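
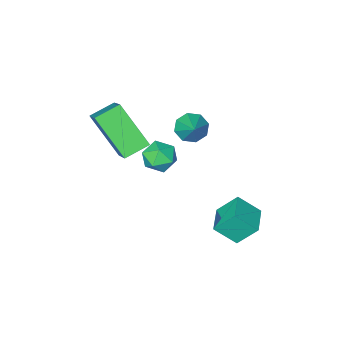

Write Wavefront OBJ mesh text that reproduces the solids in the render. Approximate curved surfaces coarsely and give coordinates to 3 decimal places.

v -1.205 -3.888 -0.055
v -0.728 -2.702 0.972
v -1.561 -2.567 -1.416
v -1.083 -1.381 -0.389
v -0.257 -3.979 -0.391
v 0.221 -2.793 0.636
v -0.612 -2.658 -1.752
v -0.135 -1.472 -0.725
v -2.669 -1.239 -0.142
v -2.221 -1.12 -0.538
v -2.271 -0.461 0.542
v -2.6 -0.859 -0.614
v -3.02 -0.82 -0.414
v -3.234 -1.027 -0.054
v -3.118 -1.358 0.254
v -2.738 -1.619 0.33
v -2.319 -1.658 0.129
v -2.104 -1.451 -0.23
v -0.663 0.144 -0.458
v -0.249 0.111 0.071
v -1.271 -0.651 -0.031
v -0.857 -0.684 0.498
v -1.25 -0.145 0.412
v -0.874 0.347 0.148
v -0.646 -0.887 -0.108
v -0.27 -0.395 -0.372
v -0.238 -0.526 0.288
v -0.612 -0.067 0.609
v -0.908 -0.473 -0.569
v -1.282 -0.014 -0.248
v -4.132 0.927 -3.855
v -3.507 0.4 -3.149
v -3.432 1.763 -3.851
v -2.807 1.236 -3.145
v -3.573 0.464 -4.695
v -2.948 -0.063 -3.989
v -2.873 1.3 -4.691
v -2.248 0.773 -3.985
f 2 4 1
f 5 2 1
f 1 4 3
f 3 5 1
f 2 8 4
f 6 2 5
f 6 8 2
f 4 8 3
f 7 5 3
f 3 8 7
f 7 6 5
f 8 6 7
f 10 9 12
f 10 12 11
f 12 9 13
f 12 13 11
f 13 9 14
f 13 14 11
f 14 9 15
f 14 15 11
f 15 9 16
f 15 16 11
f 16 9 17
f 16 17 11
f 17 9 18
f 17 18 11
f 18 9 10
f 18 10 11
f 19 30 24
f 19 24 20
f 19 20 26
f 19 26 29
f 19 29 30
f 20 24 28
f 24 30 23
f 30 29 21
f 29 26 25
f 26 20 27
f 22 28 23
f 22 23 21
f 22 21 25
f 22 25 27
f 22 27 28
f 23 28 24
f 21 23 30
f 25 21 29
f 27 25 26
f 28 27 20
f 32 34 31
f 35 32 31
f 31 34 33
f 33 35 31
f 32 38 34
f 36 32 35
f 36 38 32
f 34 38 33
f 37 35 33
f 33 38 37
f 37 36 35
f 38 36 37



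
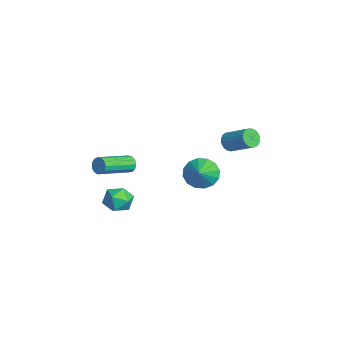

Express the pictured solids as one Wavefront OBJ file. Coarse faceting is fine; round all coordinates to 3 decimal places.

v -3.09 -2.32 -2.107
v -2.888 -2.044 -1.69
v -1.967 -3.763 -0.996
v -2.17 -4.04 -1.413
v -3.158 -2.151 -1.599
v -2.237 -3.87 -0.904
v -3.406 -2.313 -1.669
v -2.485 -4.032 -0.975
v -3.554 -2.476 -1.879
v -2.633 -4.195 -1.184
v -3.555 -2.591 -2.161
v -2.634 -4.31 -1.466
v -3.408 -2.619 -2.426
v -2.487 -4.338 -1.731
v -3.161 -2.553 -2.59
v -2.24 -4.272 -1.895
v -2.891 -2.413 -2.6
v -1.97 -4.132 -1.906
v -2.684 -2.243 -2.455
v -1.764 -3.962 -1.76
v -2.607 -2.098 -2.199
v -1.686 -3.817 -1.504
v -2.683 -2.024 -1.914
v -1.762 -3.743 -1.219
v -1.89 -2.289 -3.778
v -1.393 -2.647 -4.429
v -2.207 -3.613 -3.291
v -1.71 -3.971 -3.942
v -1.318 -3.519 -3.278
v -1.122 -2.701 -3.579
v -2.478 -3.559 -4.141
v -2.282 -2.741 -4.442
v -1.757 -3.432 -4.653
v -1.04 -3.408 -4.12
v -2.56 -2.852 -3.6
v -1.843 -2.828 -3.067
v -1.909 1.221 -2.492
v -1.481 0.813 -3.261
v -0.771 0.859 -1.668
v -1.327 1.291 -3.265
v -1.328 1.75 -3.061
v -1.485 2.067 -2.705
v -1.755 2.158 -2.292
v -2.067 1.997 -1.932
v -2.336 1.629 -1.722
v -2.491 1.151 -1.719
v -2.489 0.692 -1.923
v -2.332 0.375 -2.279
v -2.062 0.284 -2.692
v -1.75 0.445 -3.052
v -2.59 2.838 -0.736
v -2.336 3.035 -1.255
v -1.296 3.939 -0.402
v -1.55 3.742 0.116
v -2.506 3.199 -1.221
v -1.466 4.102 -0.369
v -2.688 3.307 -1.114
v -1.648 4.211 -0.261
v -2.856 3.345 -0.949
v -1.816 4.248 -0.096
v -2.983 3.305 -0.751
v -1.943 4.208 0.101
v -3.05 3.194 -0.552
v -2.01 4.097 0.301
v -3.047 3.029 -0.38
v -2.007 3.932 0.472
v -2.975 2.835 -0.263
v -1.935 3.738 0.589
v -2.844 2.641 -0.218
v -1.804 3.545 0.635
v -2.674 2.478 -0.251
v -1.634 3.381 0.601
v -2.492 2.369 -0.359
v -1.452 3.273 0.494
v -2.324 2.332 -0.524
v -1.284 3.235 0.329
v -2.197 2.372 -0.721
v -1.157 3.275 0.131
v -2.13 2.483 -0.921
v -1.09 3.386 -0.068
v -2.133 2.648 -1.092
v -1.093 3.551 -0.24
v -2.205 2.842 -1.209
v -1.165 3.745 -0.357
f 2 1 5
f 2 5 3
f 3 5 6
f 3 6 4
f 5 1 7
f 5 7 6
f 6 7 8
f 6 8 4
f 7 1 9
f 7 9 8
f 8 9 10
f 8 10 4
f 9 1 11
f 9 11 10
f 10 11 12
f 10 12 4
f 11 1 13
f 11 13 12
f 12 13 14
f 12 14 4
f 13 1 15
f 13 15 14
f 14 15 16
f 14 16 4
f 15 1 17
f 15 17 16
f 16 17 18
f 16 18 4
f 17 1 19
f 17 19 18
f 18 19 20
f 18 20 4
f 19 1 21
f 19 21 20
f 20 21 22
f 20 22 4
f 21 1 23
f 21 23 22
f 22 23 24
f 22 24 4
f 23 1 2
f 23 2 24
f 24 2 3
f 24 3 4
f 25 36 30
f 25 30 26
f 25 26 32
f 25 32 35
f 25 35 36
f 26 30 34
f 30 36 29
f 36 35 27
f 35 32 31
f 32 26 33
f 28 34 29
f 28 29 27
f 28 27 31
f 28 31 33
f 28 33 34
f 29 34 30
f 27 29 36
f 31 27 35
f 33 31 32
f 34 33 26
f 38 37 40
f 38 40 39
f 40 37 41
f 40 41 39
f 41 37 42
f 41 42 39
f 42 37 43
f 42 43 39
f 43 37 44
f 43 44 39
f 44 37 45
f 44 45 39
f 45 37 46
f 45 46 39
f 46 37 47
f 46 47 39
f 47 37 48
f 47 48 39
f 48 37 49
f 48 49 39
f 49 37 50
f 49 50 39
f 50 37 38
f 50 38 39
f 52 51 55
f 52 55 53
f 53 55 56
f 53 56 54
f 55 51 57
f 55 57 56
f 56 57 58
f 56 58 54
f 57 51 59
f 57 59 58
f 58 59 60
f 58 60 54
f 59 51 61
f 59 61 60
f 60 61 62
f 60 62 54
f 61 51 63
f 61 63 62
f 62 63 64
f 62 64 54
f 63 51 65
f 63 65 64
f 64 65 66
f 64 66 54
f 65 51 67
f 65 67 66
f 66 67 68
f 66 68 54
f 67 51 69
f 67 69 68
f 68 69 70
f 68 70 54
f 69 51 71
f 69 71 70
f 70 71 72
f 70 72 54
f 71 51 73
f 71 73 72
f 72 73 74
f 72 74 54
f 73 51 75
f 73 75 74
f 74 75 76
f 74 76 54
f 75 51 77
f 75 77 76
f 76 77 78
f 76 78 54
f 77 51 79
f 77 79 78
f 78 79 80
f 78 80 54
f 79 51 81
f 79 81 80
f 80 81 82
f 80 82 54
f 81 51 83
f 81 83 82
f 82 83 84
f 82 84 54
f 83 51 52
f 83 52 84
f 84 52 53
f 84 53 54



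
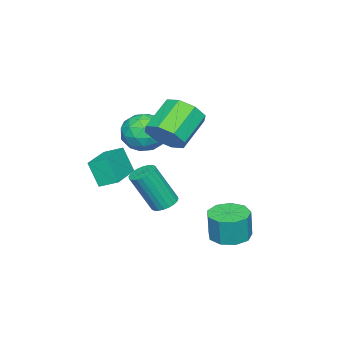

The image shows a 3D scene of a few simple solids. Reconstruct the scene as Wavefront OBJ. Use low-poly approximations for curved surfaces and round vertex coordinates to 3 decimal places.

v -0.548 3.669 -2.801
v 0.201 3.057 -2.879
v 0.356 3.059 -1.418
v -0.392 3.671 -1.339
v 0.417 3.684 -2.903
v 0.572 3.686 -1.441
v 0.181 4.304 -2.879
v 0.336 4.306 -1.417
v -0.395 4.627 -2.819
v -0.24 4.629 -1.357
v -1.043 4.501 -2.75
v -0.888 4.503 -1.288
v -1.459 3.986 -2.705
v -1.304 3.988 -1.243
v -1.449 3.323 -2.705
v -1.293 3.325 -1.243
v -1.016 2.821 -2.75
v -0.861 2.824 -1.288
v -0.365 2.716 -2.819
v -0.21 2.719 -1.357
v 0.738 1.134 -0.835
v 1.196 0.753 -1.118
v 1.7 -0.076 0.811
v 1.242 0.306 1.095
v 1.333 0.964 -1.064
v 1.838 0.135 0.866
v 1.379 1.201 -0.974
v 1.884 0.372 0.956
v 1.328 1.428 -0.863
v 1.833 0.599 1.067
v 1.187 1.61 -0.748
v 1.692 0.781 1.182
v 0.978 1.72 -0.646
v 1.482 0.891 1.284
v 0.731 1.74 -0.573
v 1.236 0.911 1.357
v 0.486 1.669 -0.54
v 0.991 0.84 1.39
v 0.28 1.516 -0.551
v 0.784 0.687 1.378
v 0.142 1.305 -0.606
v 0.647 0.476 1.324
v 0.096 1.068 -0.696
v 0.601 0.239 1.234
v 0.147 0.841 -0.807
v 0.652 0.012 1.123
v 0.288 0.659 -0.922
v 0.793 -0.17 1.008
v 0.498 0.549 -1.024
v 1.002 -0.28 0.906
v 0.744 0.529 -1.097
v 1.249 -0.3 0.833
v 0.989 0.6 -1.13
v 1.494 -0.229 0.8
v -3.074 -0.999 1.641
v -2.28 -0.562 2.359
v -1.86 -2.318 1.101
v -1.066 -1.881 1.819
v -2.002 -2.41 2.245
v -2.752 -1.595 2.579
v -1.388 -1.285 0.881
v -2.138 -0.47 1.215
v -1.237 -0.739 1.89
v -1.617 -1.434 2.733
v -2.523 -1.446 0.727
v -2.903 -2.141 1.57
v -2.783 -0.665 2.047
v -1.357 -2.215 1.413
v -1.907 -2.526 1.663
v -1.44 -2.269 2.085
v -3.061 -1.272 2.177
v -2.594 -1.015 2.599
v -2.431 -2.101 2.532
v -1.546 -1.865 0.861
v -1.079 -1.608 1.283
v -2.7 -0.611 1.375
v -2.233 -0.354 1.797
v -1.709 -0.779 0.928
v -1.704 -0.512 2.194
v -0.991 -1.287 1.876
v -1.18 -0.937 1.325
v -1.62 -0.458 1.521
v -1.927 -0.921 2.689
v -1.214 -1.695 2.372
v -1.764 -2.006 2.622
v -2.205 -1.527 2.818
v -1.315 -1.024 2.413
v -2.926 -1.185 1.088
v -2.213 -1.959 0.771
v -1.935 -1.353 0.642
v -2.376 -0.874 0.838
v -3.149 -1.593 1.584
v -2.436 -2.368 1.266
v -2.52 -2.422 1.939
v -2.96 -1.943 2.135
v -2.825 -1.856 1.047
v -0.627 0.398 2.462
v -0.041 0.384 3.334
v -1.608 0.588 4.389
v -2.193 0.602 3.518
v -0.141 1.126 3.042
v -1.707 1.33 4.098
v -0.525 1.441 2.411
v -2.091 1.646 3.466
v -0.969 1.146 1.809
v -2.535 1.35 2.865
v -1.212 0.412 1.591
v -2.779 0.616 2.646
v -1.113 -0.33 1.882
v -2.679 -0.126 2.938
v -0.729 -0.646 2.514
v -2.295 -0.441 3.569
v -0.285 -0.35 3.115
v -1.851 -0.146 4.171
v -0.595 -2.118 -0.494
v -0.667 -2.713 0.793
v -0.797 -1.243 -0.1
v -0.869 -1.839 1.187
v 1.389 -1.781 -0.227
v 1.317 -2.377 1.06
v 1.187 -0.907 0.167
v 1.115 -1.502 1.454
f 2 1 5
f 2 5 3
f 3 5 6
f 3 6 4
f 5 1 7
f 5 7 6
f 6 7 8
f 6 8 4
f 7 1 9
f 7 9 8
f 8 9 10
f 8 10 4
f 9 1 11
f 9 11 10
f 10 11 12
f 10 12 4
f 11 1 13
f 11 13 12
f 12 13 14
f 12 14 4
f 13 1 15
f 13 15 14
f 14 15 16
f 14 16 4
f 15 1 17
f 15 17 16
f 16 17 18
f 16 18 4
f 17 1 19
f 17 19 18
f 18 19 20
f 18 20 4
f 19 1 2
f 19 2 20
f 20 2 3
f 20 3 4
f 22 21 25
f 22 25 23
f 23 25 26
f 23 26 24
f 25 21 27
f 25 27 26
f 26 27 28
f 26 28 24
f 27 21 29
f 27 29 28
f 28 29 30
f 28 30 24
f 29 21 31
f 29 31 30
f 30 31 32
f 30 32 24
f 31 21 33
f 31 33 32
f 32 33 34
f 32 34 24
f 33 21 35
f 33 35 34
f 34 35 36
f 34 36 24
f 35 21 37
f 35 37 36
f 36 37 38
f 36 38 24
f 37 21 39
f 37 39 38
f 38 39 40
f 38 40 24
f 39 21 41
f 39 41 40
f 40 41 42
f 40 42 24
f 41 21 43
f 41 43 42
f 42 43 44
f 42 44 24
f 43 21 45
f 43 45 44
f 44 45 46
f 44 46 24
f 45 21 47
f 45 47 46
f 46 47 48
f 46 48 24
f 47 21 49
f 47 49 48
f 48 49 50
f 48 50 24
f 49 21 51
f 49 51 50
f 50 51 52
f 50 52 24
f 51 21 53
f 51 53 52
f 52 53 54
f 52 54 24
f 53 21 22
f 53 22 54
f 54 22 23
f 54 23 24
f 55 92 71
f 92 66 95
f 71 95 60
f 92 95 71
f 55 71 67
f 71 60 72
f 67 72 56
f 71 72 67
f 55 67 76
f 67 56 77
f 76 77 62
f 67 77 76
f 55 76 88
f 76 62 91
f 88 91 65
f 76 91 88
f 55 88 92
f 88 65 96
f 92 96 66
f 88 96 92
f 56 72 83
f 72 60 86
f 83 86 64
f 72 86 83
f 60 95 73
f 95 66 94
f 73 94 59
f 95 94 73
f 66 96 93
f 96 65 89
f 93 89 57
f 96 89 93
f 65 91 90
f 91 62 78
f 90 78 61
f 91 78 90
f 62 77 82
f 77 56 79
f 82 79 63
f 77 79 82
f 58 84 70
f 84 64 85
f 70 85 59
f 84 85 70
f 58 70 68
f 70 59 69
f 68 69 57
f 70 69 68
f 58 68 75
f 68 57 74
f 75 74 61
f 68 74 75
f 58 75 80
f 75 61 81
f 80 81 63
f 75 81 80
f 58 80 84
f 80 63 87
f 84 87 64
f 80 87 84
f 59 85 73
f 85 64 86
f 73 86 60
f 85 86 73
f 57 69 93
f 69 59 94
f 93 94 66
f 69 94 93
f 61 74 90
f 74 57 89
f 90 89 65
f 74 89 90
f 63 81 82
f 81 61 78
f 82 78 62
f 81 78 82
f 64 87 83
f 87 63 79
f 83 79 56
f 87 79 83
f 98 97 101
f 98 101 99
f 99 101 102
f 99 102 100
f 101 97 103
f 101 103 102
f 102 103 104
f 102 104 100
f 103 97 105
f 103 105 104
f 104 105 106
f 104 106 100
f 105 97 107
f 105 107 106
f 106 107 108
f 106 108 100
f 107 97 109
f 107 109 108
f 108 109 110
f 108 110 100
f 109 97 111
f 109 111 110
f 110 111 112
f 110 112 100
f 111 97 113
f 111 113 112
f 112 113 114
f 112 114 100
f 113 97 98
f 113 98 114
f 114 98 99
f 114 99 100
f 116 118 115
f 119 116 115
f 115 118 117
f 117 119 115
f 116 122 118
f 120 116 119
f 120 122 116
f 118 122 117
f 121 119 117
f 117 122 121
f 121 120 119
f 122 120 121



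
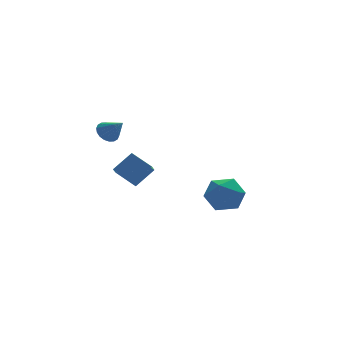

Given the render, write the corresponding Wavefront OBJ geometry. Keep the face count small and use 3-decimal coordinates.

v -2.802 0.687 1.119
v -1.81 0.82 1.948
v -2.433 1.316 0.575
v -1.44 1.449 1.404
v -2.16 -0.229 0.496
v -1.167 -0.096 1.325
v -1.79 0.4 -0.048
v -0.798 0.533 0.781
v -2.696 1.596 3.169
v -2.095 1.766 3.029
v -2.264 0.764 4.011
v -2.164 1.944 3.24
v -2.338 2.054 3.438
v -2.583 2.072 3.582
v -2.85 1.996 3.644
v -3.087 1.841 3.613
v -3.247 1.638 3.493
v -3.297 1.426 3.31
v -3.228 1.248 3.098
v -3.054 1.139 2.901
v -2.809 1.12 2.757
v -2.542 1.196 2.694
v -2.305 1.351 2.726
v -2.146 1.555 2.845
v 2.526 2.325 -2.374
v 3.222 2.963 -1.724
v 3.998 1.477 -3.116
v 4.694 2.115 -2.466
v 4.031 1.315 -1.982
v 3.121 1.839 -1.523
v 4.099 2.601 -3.317
v 3.189 3.125 -2.858
v 4.194 3.133 -2.307
v 4.152 2.339 -1.482
v 3.068 2.101 -3.358
v 3.026 1.307 -2.533
f 2 4 1
f 5 2 1
f 1 4 3
f 3 5 1
f 2 8 4
f 6 2 5
f 6 8 2
f 4 8 3
f 7 5 3
f 3 8 7
f 7 6 5
f 8 6 7
f 10 9 12
f 10 12 11
f 12 9 13
f 12 13 11
f 13 9 14
f 13 14 11
f 14 9 15
f 14 15 11
f 15 9 16
f 15 16 11
f 16 9 17
f 16 17 11
f 17 9 18
f 17 18 11
f 18 9 19
f 18 19 11
f 19 9 20
f 19 20 11
f 20 9 21
f 20 21 11
f 21 9 22
f 21 22 11
f 22 9 23
f 22 23 11
f 23 9 24
f 23 24 11
f 24 9 10
f 24 10 11
f 25 36 30
f 25 30 26
f 25 26 32
f 25 32 35
f 25 35 36
f 26 30 34
f 30 36 29
f 36 35 27
f 35 32 31
f 32 26 33
f 28 34 29
f 28 29 27
f 28 27 31
f 28 31 33
f 28 33 34
f 29 34 30
f 27 29 36
f 31 27 35
f 33 31 32
f 34 33 26



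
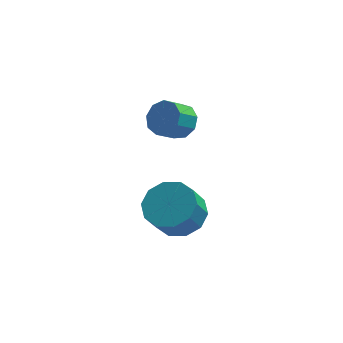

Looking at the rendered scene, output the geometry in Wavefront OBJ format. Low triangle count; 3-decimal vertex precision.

v -0.128 -0.746 -2.519
v 0.888 -0.942 -2.291
v 0.524 -1.571 -1.213
v -0.492 -1.374 -1.441
v 0.725 -0.372 -2.013
v 0.361 -1 -0.935
v 0.236 0.056 -1.929
v -0.128 -0.573 -0.851
v -0.392 0.177 -2.07
v -0.756 -0.451 -0.992
v -0.919 -0.054 -2.383
v -1.283 -0.682 -1.304
v -1.144 -0.549 -2.747
v -1.508 -1.178 -1.669
v -0.981 -1.12 -3.025
v -1.345 -1.748 -1.947
v -0.492 -1.547 -3.109
v -0.856 -2.176 -2.031
v 0.136 -1.669 -2.968
v -0.228 -2.297 -1.89
v 0.663 -1.438 -2.656
v 0.299 -2.066 -1.577
v -0.393 3.196 -0.453
v 0.258 3.003 -0.012
v -0.355 2.411 0.634
v -1.007 2.604 0.193
v 0.023 3.464 0.188
v -0.59 2.871 0.834
v -0.406 3.799 0.088
v -1.019 3.206 0.734
v -0.83 3.852 -0.265
v -1.443 3.26 0.381
v -1.049 3.599 -0.706
v -1.662 3.006 -0.06
v -0.962 3.157 -1.029
v -1.575 2.564 -0.383
v -0.608 2.733 -1.082
v -1.222 2.141 -0.436
v -0.154 2.527 -0.841
v -0.768 1.934 -0.195
v 0.188 2.633 -0.418
v -0.425 2.04 0.228
f 2 1 5
f 2 5 3
f 3 5 6
f 3 6 4
f 5 1 7
f 5 7 6
f 6 7 8
f 6 8 4
f 7 1 9
f 7 9 8
f 8 9 10
f 8 10 4
f 9 1 11
f 9 11 10
f 10 11 12
f 10 12 4
f 11 1 13
f 11 13 12
f 12 13 14
f 12 14 4
f 13 1 15
f 13 15 14
f 14 15 16
f 14 16 4
f 15 1 17
f 15 17 16
f 16 17 18
f 16 18 4
f 17 1 19
f 17 19 18
f 18 19 20
f 18 20 4
f 19 1 21
f 19 21 20
f 20 21 22
f 20 22 4
f 21 1 2
f 21 2 22
f 22 2 3
f 22 3 4
f 24 23 27
f 24 27 25
f 25 27 28
f 25 28 26
f 27 23 29
f 27 29 28
f 28 29 30
f 28 30 26
f 29 23 31
f 29 31 30
f 30 31 32
f 30 32 26
f 31 23 33
f 31 33 32
f 32 33 34
f 32 34 26
f 33 23 35
f 33 35 34
f 34 35 36
f 34 36 26
f 35 23 37
f 35 37 36
f 36 37 38
f 36 38 26
f 37 23 39
f 37 39 38
f 38 39 40
f 38 40 26
f 39 23 41
f 39 41 40
f 40 41 42
f 40 42 26
f 41 23 24
f 41 24 42
f 42 24 25
f 42 25 26



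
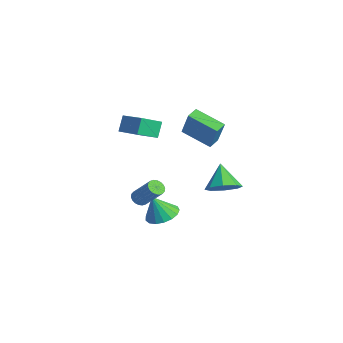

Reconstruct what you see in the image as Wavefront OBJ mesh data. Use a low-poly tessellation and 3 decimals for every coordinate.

v 3.004 1.616 0.586
v 3.72 1.209 1.284
v 1.896 1.944 1.914
v 3.819 2.022 1.166
v 3.441 2.596 0.708
v 2.806 2.597 0.179
v 2.287 2.023 -0.112
v 2.188 1.21 0.006
v 2.567 0.636 0.464
v 3.202 0.636 0.993
v -5.037 2.784 0.799
v -4.119 2.785 2.632
v -5.445 3.489 1.003
v -4.527 3.491 2.836
v -3.453 3.929 0.004
v -2.535 3.931 1.837
v -3.861 4.635 0.208
v -2.943 4.636 2.041
v -0.7 -0.488 -3.162
v 0.148 0.086 -2.853
v -0.86 -1.072 -1.638
v -0.248 0.401 -2.774
v -0.748 0.512 -2.784
v -1.237 0.394 -2.88
v -1.603 0.074 -3.041
v -1.762 -0.375 -3.23
v -1.678 -0.849 -3.403
v -1.37 -1.241 -3.521
v -0.908 -1.46 -3.557
v -0.399 -1.457 -3.502
v 0.041 -1.231 -3.369
v 0.311 -0.835 -3.189
v 0.35 -0.36 -3.003
v 2.706 -3.421 0.909
v 3.058 -3.214 0.541
v 4.146 -2.672 1.882
v 3.794 -2.879 2.251
v 2.908 -3.025 0.585
v 3.996 -2.483 1.927
v 2.719 -2.915 0.694
v 3.807 -2.373 2.036
v 2.527 -2.905 0.846
v 3.615 -2.363 2.187
v 2.371 -2.997 1.01
v 3.459 -2.455 2.351
v 2.281 -3.173 1.154
v 3.369 -2.631 2.496
v 2.275 -3.398 1.25
v 3.363 -2.856 2.591
v 2.354 -3.628 1.278
v 3.442 -3.086 2.619
v 2.504 -3.817 1.233
v 3.592 -3.275 2.575
v 2.693 -3.927 1.124
v 3.781 -3.385 2.466
v 2.885 -3.937 0.973
v 3.973 -3.395 2.314
v 3.041 -3.845 0.809
v 4.129 -3.303 2.15
v 3.131 -3.669 0.664
v 4.219 -3.127 2.006
v 3.137 -3.444 0.569
v 4.225 -2.902 1.91
v -2.234 -2.526 3.512
v -2.662 -2.062 4.497
v -2.462 -1.153 2.765
v -2.89 -0.688 3.749
v -0.69 -2.032 3.951
v -1.118 -1.567 4.935
v -0.918 -0.658 3.203
v -1.346 -0.194 4.188
f 2 1 4
f 2 4 3
f 4 1 5
f 4 5 3
f 5 1 6
f 5 6 3
f 6 1 7
f 6 7 3
f 7 1 8
f 7 8 3
f 8 1 9
f 8 9 3
f 9 1 10
f 9 10 3
f 10 1 2
f 10 2 3
f 12 14 11
f 15 12 11
f 11 14 13
f 13 15 11
f 12 18 14
f 16 12 15
f 16 18 12
f 14 18 13
f 17 15 13
f 13 18 17
f 17 16 15
f 18 16 17
f 20 19 22
f 20 22 21
f 22 19 23
f 22 23 21
f 23 19 24
f 23 24 21
f 24 19 25
f 24 25 21
f 25 19 26
f 25 26 21
f 26 19 27
f 26 27 21
f 27 19 28
f 27 28 21
f 28 19 29
f 28 29 21
f 29 19 30
f 29 30 21
f 30 19 31
f 30 31 21
f 31 19 32
f 31 32 21
f 32 19 33
f 32 33 21
f 33 19 20
f 33 20 21
f 35 34 38
f 35 38 36
f 36 38 39
f 36 39 37
f 38 34 40
f 38 40 39
f 39 40 41
f 39 41 37
f 40 34 42
f 40 42 41
f 41 42 43
f 41 43 37
f 42 34 44
f 42 44 43
f 43 44 45
f 43 45 37
f 44 34 46
f 44 46 45
f 45 46 47
f 45 47 37
f 46 34 48
f 46 48 47
f 47 48 49
f 47 49 37
f 48 34 50
f 48 50 49
f 49 50 51
f 49 51 37
f 50 34 52
f 50 52 51
f 51 52 53
f 51 53 37
f 52 34 54
f 52 54 53
f 53 54 55
f 53 55 37
f 54 34 56
f 54 56 55
f 55 56 57
f 55 57 37
f 56 34 58
f 56 58 57
f 57 58 59
f 57 59 37
f 58 34 60
f 58 60 59
f 59 60 61
f 59 61 37
f 60 34 62
f 60 62 61
f 61 62 63
f 61 63 37
f 62 34 35
f 62 35 63
f 63 35 36
f 63 36 37
f 65 67 64
f 68 65 64
f 64 67 66
f 66 68 64
f 65 71 67
f 69 65 68
f 69 71 65
f 67 71 66
f 70 68 66
f 66 71 70
f 70 69 68
f 71 69 70



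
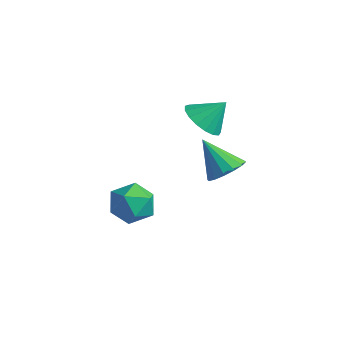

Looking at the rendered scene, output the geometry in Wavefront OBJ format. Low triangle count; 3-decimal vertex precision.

v 4.295 2.987 0.234
v 4.818 2.38 0.546
v 3.205 2.733 1.566
v 4.958 2.759 0.733
v 4.92 3.2 0.786
v 4.714 3.583 0.691
v 4.397 3.807 0.474
v 4.052 3.811 0.193
v 3.772 3.595 -0.078
v 3.633 3.216 -0.265
v 3.671 2.775 -0.318
v 3.876 2.392 -0.223
v 4.193 2.168 -0.006
v 4.538 2.164 0.275
v 0.676 1.208 -1.979
v 1.303 1.222 -2.811
v 1.697 0.098 -1.229
v 2.324 0.112 -2.061
v 2.253 0.95 -1.447
v 1.622 1.636 -1.911
v 1.378 -0.316 -2.129
v 0.747 0.37 -2.593
v 1.736 0.28 -2.903
v 2.277 1.063 -2.482
v 0.723 0.257 -1.558
v 1.264 1.04 -1.137
v 3.037 2.892 2.502
v 3.809 3.008 1.979
v 3.563 3.608 3.438
v 3.547 3.354 1.862
v 3.168 3.594 1.891
v 2.759 3.674 2.061
v 2.413 3.574 2.331
v 2.211 3.318 2.641
v 2.197 2.965 2.919
v 2.377 2.594 3.101
v 2.707 2.292 3.147
v 3.113 2.128 3.044
v 3.502 2.138 2.818
v 3.784 2.322 2.519
v 3.895 2.635 2.216
f 2 1 4
f 2 4 3
f 4 1 5
f 4 5 3
f 5 1 6
f 5 6 3
f 6 1 7
f 6 7 3
f 7 1 8
f 7 8 3
f 8 1 9
f 8 9 3
f 9 1 10
f 9 10 3
f 10 1 11
f 10 11 3
f 11 1 12
f 11 12 3
f 12 1 13
f 12 13 3
f 13 1 14
f 13 14 3
f 14 1 2
f 14 2 3
f 15 26 20
f 15 20 16
f 15 16 22
f 15 22 25
f 15 25 26
f 16 20 24
f 20 26 19
f 26 25 17
f 25 22 21
f 22 16 23
f 18 24 19
f 18 19 17
f 18 17 21
f 18 21 23
f 18 23 24
f 19 24 20
f 17 19 26
f 21 17 25
f 23 21 22
f 24 23 16
f 28 27 30
f 28 30 29
f 30 27 31
f 30 31 29
f 31 27 32
f 31 32 29
f 32 27 33
f 32 33 29
f 33 27 34
f 33 34 29
f 34 27 35
f 34 35 29
f 35 27 36
f 35 36 29
f 36 27 37
f 36 37 29
f 37 27 38
f 37 38 29
f 38 27 39
f 38 39 29
f 39 27 40
f 39 40 29
f 40 27 41
f 40 41 29
f 41 27 28
f 41 28 29



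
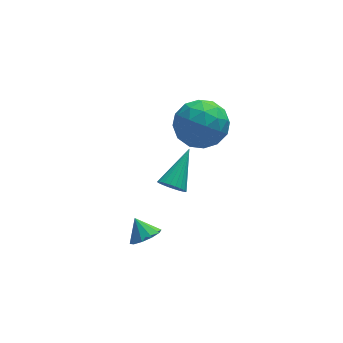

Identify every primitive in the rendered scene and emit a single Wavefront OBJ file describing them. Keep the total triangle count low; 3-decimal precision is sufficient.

v 1.017 1.101 3.872
v 1.563 0.352 3.015
v -0.823 0.568 3.165
v -0.277 -0.181 2.308
v -0.228 -0.482 3.533
v 0.909 -0.153 3.97
v -0.169 1.073 2.21
v 0.968 1.402 2.647
v 0.83 0.335 1.989
v 0.794 -0.626 2.806
v -0.054 1.546 3.374
v -0.09 0.585 4.191
v 1.451 0.773 3.506
v -0.711 0.147 2.674
v -0.682 -0.03 3.394
v -0.362 -0.47 2.891
v 1.067 0.476 4.066
v 1.388 0.036 3.563
v 0.336 -0.454 3.867
v -0.648 0.884 2.617
v -0.327 0.444 2.114
v 1.102 1.39 3.289
v 1.422 0.95 2.786
v 0.404 1.374 2.313
v 1.341 0.323 2.399
v 0.26 0.01 1.983
v 0.323 0.746 1.926
v 0.991 0.94 2.182
v 1.32 -0.242 2.879
v 0.239 -0.555 2.463
v 0.268 -0.732 3.183
v 0.936 -0.539 3.44
v 0.889 -0.252 2.276
v 0.501 1.475 3.717
v -0.58 1.162 3.301
v -0.196 1.459 2.74
v 0.472 1.652 2.997
v 0.48 0.91 4.197
v -0.601 0.597 3.781
v -0.251 -0.02 3.998
v 0.417 0.174 4.254
v -0.149 1.172 3.904
v -0.815 0.795 -1.556
v -0.261 0.408 -1.63
v 0.275 2.145 -0.464
v -0.242 0.565 -1.843
v -0.311 0.758 -2.012
v -0.457 0.956 -2.112
v -0.657 1.13 -2.127
v -0.881 1.252 -2.055
v -1.095 1.305 -1.907
v -1.266 1.281 -1.706
v -1.369 1.182 -1.482
v -1.387 1.025 -1.27
v -1.318 0.832 -1.1
v -1.172 0.634 -1.001
v -0.972 0.46 -0.986
v -0.748 0.338 -1.057
v -0.534 0.285 -1.205
v -0.363 0.309 -1.406
v -2.46 -1.5 -2.251
v -1.864 -1.075 -2.359
v -2.78 -0.86 -1.509
v -2.197 -0.924 -2.634
v -2.63 -0.992 -2.762
v -2.999 -1.255 -2.695
v -3.161 -1.611 -2.458
v -3.056 -1.924 -2.142
v -2.723 -2.076 -1.868
v -2.289 -2.007 -1.74
v -1.921 -1.744 -1.807
v -1.758 -1.388 -2.043
f 1 38 17
f 38 12 41
f 17 41 6
f 38 41 17
f 1 17 13
f 17 6 18
f 13 18 2
f 17 18 13
f 1 13 22
f 13 2 23
f 22 23 8
f 13 23 22
f 1 22 34
f 22 8 37
f 34 37 11
f 22 37 34
f 1 34 38
f 34 11 42
f 38 42 12
f 34 42 38
f 2 18 29
f 18 6 32
f 29 32 10
f 18 32 29
f 6 41 19
f 41 12 40
f 19 40 5
f 41 40 19
f 12 42 39
f 42 11 35
f 39 35 3
f 42 35 39
f 11 37 36
f 37 8 24
f 36 24 7
f 37 24 36
f 8 23 28
f 23 2 25
f 28 25 9
f 23 25 28
f 4 30 16
f 30 10 31
f 16 31 5
f 30 31 16
f 4 16 14
f 16 5 15
f 14 15 3
f 16 15 14
f 4 14 21
f 14 3 20
f 21 20 7
f 14 20 21
f 4 21 26
f 21 7 27
f 26 27 9
f 21 27 26
f 4 26 30
f 26 9 33
f 30 33 10
f 26 33 30
f 5 31 19
f 31 10 32
f 19 32 6
f 31 32 19
f 3 15 39
f 15 5 40
f 39 40 12
f 15 40 39
f 7 20 36
f 20 3 35
f 36 35 11
f 20 35 36
f 9 27 28
f 27 7 24
f 28 24 8
f 27 24 28
f 10 33 29
f 33 9 25
f 29 25 2
f 33 25 29
f 44 43 46
f 44 46 45
f 46 43 47
f 46 47 45
f 47 43 48
f 47 48 45
f 48 43 49
f 48 49 45
f 49 43 50
f 49 50 45
f 50 43 51
f 50 51 45
f 51 43 52
f 51 52 45
f 52 43 53
f 52 53 45
f 53 43 54
f 53 54 45
f 54 43 55
f 54 55 45
f 55 43 56
f 55 56 45
f 56 43 57
f 56 57 45
f 57 43 58
f 57 58 45
f 58 43 59
f 58 59 45
f 59 43 60
f 59 60 45
f 60 43 44
f 60 44 45
f 62 61 64
f 62 64 63
f 64 61 65
f 64 65 63
f 65 61 66
f 65 66 63
f 66 61 67
f 66 67 63
f 67 61 68
f 67 68 63
f 68 61 69
f 68 69 63
f 69 61 70
f 69 70 63
f 70 61 71
f 70 71 63
f 71 61 72
f 71 72 63
f 72 61 62
f 72 62 63



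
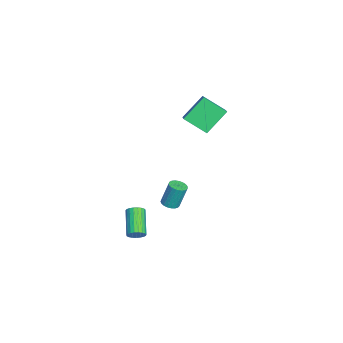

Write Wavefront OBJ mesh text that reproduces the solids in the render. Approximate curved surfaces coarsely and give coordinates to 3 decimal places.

v 0.612 -1.93 -4.209
v 0.902 -1.796 -3.738
v -0.641 -1.896 -2.759
v -0.932 -2.03 -3.231
v 0.837 -1.582 -3.818
v -0.706 -1.683 -2.839
v 0.733 -1.429 -3.966
v -0.81 -1.53 -2.987
v 0.609 -1.362 -4.156
v -0.935 -1.463 -3.177
v 0.484 -1.394 -4.355
v -1.059 -1.494 -3.376
v 0.382 -1.518 -4.529
v -1.161 -1.618 -3.551
v 0.319 -1.713 -4.648
v -1.224 -1.813 -3.669
v 0.307 -1.946 -4.691
v -1.236 -2.046 -3.712
v 0.348 -2.176 -4.651
v -1.195 -2.276 -3.672
v 0.434 -2.363 -4.534
v -1.109 -2.464 -3.555
v 0.551 -2.476 -4.361
v -0.992 -2.576 -3.383
v 0.678 -2.494 -4.162
v -0.865 -2.594 -3.184
v 0.794 -2.414 -3.971
v -0.749 -2.515 -2.993
v 0.878 -2.251 -3.822
v -0.665 -2.352 -2.843
v 0.917 -2.032 -3.739
v -0.627 -2.133 -2.76
v -3.334 0.628 3.153
v -4.12 1.767 4.455
v -2.961 1.959 2.214
v -3.747 3.097 3.516
v -2.513 0.703 3.584
v -3.299 1.841 4.886
v -2.14 2.033 2.645
v -2.926 3.172 3.947
v 0.165 -0.022 -1.739
v 0.595 -0.358 -1.615
v 0.525 0.105 -0.116
v 0.095 0.442 -0.241
v 0.704 -0.16 -1.671
v 0.633 0.303 -0.173
v 0.719 0.062 -1.739
v 0.648 0.526 -0.241
v 0.639 0.27 -1.807
v 0.568 0.733 -0.309
v 0.476 0.427 -1.863
v 0.405 0.891 -0.365
v 0.26 0.507 -1.898
v 0.189 0.97 -0.4
v 0.028 0.495 -1.905
v -0.043 0.958 -0.407
v -0.181 0.394 -1.884
v -0.252 0.857 -0.386
v -0.33 0.221 -1.838
v -0.4 0.684 -0.339
v -0.393 0.006 -1.774
v -0.464 0.469 -0.276
v -0.359 -0.214 -1.705
v -0.43 0.25 -0.206
v -0.235 -0.4 -1.641
v -0.306 0.063 -0.143
v -0.042 -0.521 -1.595
v -0.113 -0.058 -0.096
v 0.187 -0.556 -1.573
v 0.116 -0.093 -0.075
v 0.413 -0.498 -1.58
v 0.342 -0.035 -0.082
f 2 1 5
f 2 5 3
f 3 5 6
f 3 6 4
f 5 1 7
f 5 7 6
f 6 7 8
f 6 8 4
f 7 1 9
f 7 9 8
f 8 9 10
f 8 10 4
f 9 1 11
f 9 11 10
f 10 11 12
f 10 12 4
f 11 1 13
f 11 13 12
f 12 13 14
f 12 14 4
f 13 1 15
f 13 15 14
f 14 15 16
f 14 16 4
f 15 1 17
f 15 17 16
f 16 17 18
f 16 18 4
f 17 1 19
f 17 19 18
f 18 19 20
f 18 20 4
f 19 1 21
f 19 21 20
f 20 21 22
f 20 22 4
f 21 1 23
f 21 23 22
f 22 23 24
f 22 24 4
f 23 1 25
f 23 25 24
f 24 25 26
f 24 26 4
f 25 1 27
f 25 27 26
f 26 27 28
f 26 28 4
f 27 1 29
f 27 29 28
f 28 29 30
f 28 30 4
f 29 1 31
f 29 31 30
f 30 31 32
f 30 32 4
f 31 1 2
f 31 2 32
f 32 2 3
f 32 3 4
f 34 36 33
f 37 34 33
f 33 36 35
f 35 37 33
f 34 40 36
f 38 34 37
f 38 40 34
f 36 40 35
f 39 37 35
f 35 40 39
f 39 38 37
f 40 38 39
f 42 41 45
f 42 45 43
f 43 45 46
f 43 46 44
f 45 41 47
f 45 47 46
f 46 47 48
f 46 48 44
f 47 41 49
f 47 49 48
f 48 49 50
f 48 50 44
f 49 41 51
f 49 51 50
f 50 51 52
f 50 52 44
f 51 41 53
f 51 53 52
f 52 53 54
f 52 54 44
f 53 41 55
f 53 55 54
f 54 55 56
f 54 56 44
f 55 41 57
f 55 57 56
f 56 57 58
f 56 58 44
f 57 41 59
f 57 59 58
f 58 59 60
f 58 60 44
f 59 41 61
f 59 61 60
f 60 61 62
f 60 62 44
f 61 41 63
f 61 63 62
f 62 63 64
f 62 64 44
f 63 41 65
f 63 65 64
f 64 65 66
f 64 66 44
f 65 41 67
f 65 67 66
f 66 67 68
f 66 68 44
f 67 41 69
f 67 69 68
f 68 69 70
f 68 70 44
f 69 41 71
f 69 71 70
f 70 71 72
f 70 72 44
f 71 41 42
f 71 42 72
f 72 42 43
f 72 43 44



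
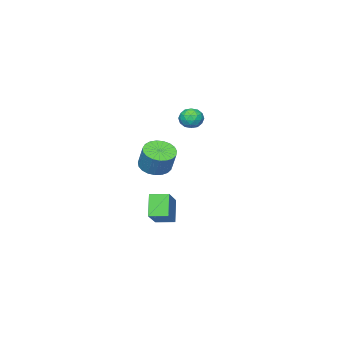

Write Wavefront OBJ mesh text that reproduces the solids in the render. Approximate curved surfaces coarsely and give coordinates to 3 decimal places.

v 1.773 1.159 -3.217
v 3.171 1.951 -2.076
v 2.441 1.708 -4.418
v 3.839 2.5 -3.277
v 2.341 0.28 -3.303
v 3.739 1.072 -2.162
v 3.009 0.829 -4.504
v 4.407 1.621 -3.363
v -3.708 -2.184 0.589
v -3.325 -2.354 -0.042
v -4.395 -3.186 0.442
v -4.012 -3.356 -0.189
v -3.672 -3.404 0.485
v -3.246 -2.784 0.577
v -4.474 -2.756 -0.177
v -4.048 -2.136 -0.085
v -3.798 -2.708 -0.515
v -3.302 -3.108 -0.105
v -4.418 -2.432 0.505
v -3.922 -2.832 0.915
v -3.456 -2.181 0.287
v -4.264 -3.359 0.113
v -4.064 -3.387 0.51
v -3.839 -3.487 0.139
v -3.41 -2.433 0.65
v -3.185 -2.533 0.279
v -3.389 -3.151 0.589
v -4.535 -3.007 0.121
v -4.31 -3.107 -0.25
v -3.881 -2.053 0.261
v -3.656 -2.153 -0.11
v -4.331 -2.389 -0.189
v -3.509 -2.489 -0.362
v -3.913 -3.078 -0.449
v -4.184 -2.725 -0.441
v -3.934 -2.361 -0.388
v -3.217 -2.724 -0.121
v -3.622 -3.313 -0.208
v -3.421 -3.341 0.188
v -3.172 -2.977 0.242
v -3.496 -2.932 -0.4
v -4.098 -2.227 0.608
v -4.503 -2.816 0.521
v -4.548 -2.563 0.158
v -4.299 -2.199 0.212
v -3.807 -2.462 0.849
v -4.211 -3.051 0.762
v -3.786 -3.179 0.788
v -3.536 -2.815 0.841
v -4.224 -2.608 0.8
v 1.102 -0.943 -1.414
v 2.003 -1.036 -1.573
v 2.299 -0.41 -0.265
v 1.398 -0.317 -0.106
v 1.932 -0.691 -1.722
v 2.227 -0.065 -0.414
v 1.716 -0.39 -1.818
v 2.012 0.236 -0.51
v 1.395 -0.184 -1.844
v 1.691 0.442 -0.535
v 1.023 -0.109 -1.795
v 1.319 0.517 -0.487
v 0.664 -0.179 -1.681
v 0.96 0.447 -0.373
v 0.382 -0.381 -1.52
v 0.678 0.245 -0.212
v 0.224 -0.68 -1.341
v 0.519 -0.054 -0.033
v 0.217 -1.024 -1.175
v 0.513 -0.398 0.133
v 0.364 -1.355 -1.05
v 0.66 -0.729 0.258
v 0.638 -1.614 -0.988
v 0.934 -0.988 0.32
v 0.993 -1.757 -1
v 1.289 -1.131 0.308
v 1.366 -1.76 -1.083
v 1.662 -1.134 0.225
v 1.694 -1.621 -1.223
v 1.99 -0.995 0.085
v 1.919 -1.365 -1.397
v 2.215 -0.739 -0.089
f 2 4 1
f 5 2 1
f 1 4 3
f 3 5 1
f 2 8 4
f 6 2 5
f 6 8 2
f 4 8 3
f 7 5 3
f 3 8 7
f 7 6 5
f 8 6 7
f 9 46 25
f 46 20 49
f 25 49 14
f 46 49 25
f 9 25 21
f 25 14 26
f 21 26 10
f 25 26 21
f 9 21 30
f 21 10 31
f 30 31 16
f 21 31 30
f 9 30 42
f 30 16 45
f 42 45 19
f 30 45 42
f 9 42 46
f 42 19 50
f 46 50 20
f 42 50 46
f 10 26 37
f 26 14 40
f 37 40 18
f 26 40 37
f 14 49 27
f 49 20 48
f 27 48 13
f 49 48 27
f 20 50 47
f 50 19 43
f 47 43 11
f 50 43 47
f 19 45 44
f 45 16 32
f 44 32 15
f 45 32 44
f 16 31 36
f 31 10 33
f 36 33 17
f 31 33 36
f 12 38 24
f 38 18 39
f 24 39 13
f 38 39 24
f 12 24 22
f 24 13 23
f 22 23 11
f 24 23 22
f 12 22 29
f 22 11 28
f 29 28 15
f 22 28 29
f 12 29 34
f 29 15 35
f 34 35 17
f 29 35 34
f 12 34 38
f 34 17 41
f 38 41 18
f 34 41 38
f 13 39 27
f 39 18 40
f 27 40 14
f 39 40 27
f 11 23 47
f 23 13 48
f 47 48 20
f 23 48 47
f 15 28 44
f 28 11 43
f 44 43 19
f 28 43 44
f 17 35 36
f 35 15 32
f 36 32 16
f 35 32 36
f 18 41 37
f 41 17 33
f 37 33 10
f 41 33 37
f 52 51 55
f 52 55 53
f 53 55 56
f 53 56 54
f 55 51 57
f 55 57 56
f 56 57 58
f 56 58 54
f 57 51 59
f 57 59 58
f 58 59 60
f 58 60 54
f 59 51 61
f 59 61 60
f 60 61 62
f 60 62 54
f 61 51 63
f 61 63 62
f 62 63 64
f 62 64 54
f 63 51 65
f 63 65 64
f 64 65 66
f 64 66 54
f 65 51 67
f 65 67 66
f 66 67 68
f 66 68 54
f 67 51 69
f 67 69 68
f 68 69 70
f 68 70 54
f 69 51 71
f 69 71 70
f 70 71 72
f 70 72 54
f 71 51 73
f 71 73 72
f 72 73 74
f 72 74 54
f 73 51 75
f 73 75 74
f 74 75 76
f 74 76 54
f 75 51 77
f 75 77 76
f 76 77 78
f 76 78 54
f 77 51 79
f 77 79 78
f 78 79 80
f 78 80 54
f 79 51 81
f 79 81 80
f 80 81 82
f 80 82 54
f 81 51 52
f 81 52 82
f 82 52 53
f 82 53 54



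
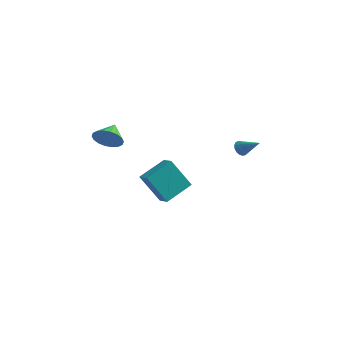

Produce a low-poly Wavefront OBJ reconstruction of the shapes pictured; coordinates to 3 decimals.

v -0.967 -4.253 -0.802
v -0.467 -2.671 -0.029
v -1.676 -3.904 -1.057
v -1.175 -2.322 -0.285
v -0.045 -3.678 -2.575
v 0.456 -2.096 -1.803
v -0.753 -3.329 -2.831
v -0.253 -1.747 -2.058
v 3.241 -1.629 1.496
v 3.473 -1.386 1.113
v 4.379 -1.631 2.184
v 3.388 -1.205 1.253
v 3.269 -1.122 1.45
v 3.144 -1.155 1.657
v 3.041 -1.297 1.827
v 2.984 -1.515 1.921
v 2.986 -1.759 1.918
v 3.046 -1.973 1.818
v 3.151 -2.109 1.644
v 3.276 -2.135 1.436
v 3.394 -2.045 1.242
v 3.477 -1.86 1.106
v 3.505 -1.622 1.059
v -3.68 -3.977 1.307
v -3.33 -3.506 0.624
v -3.98 -2.903 1.893
v -3.712 -3.553 0.514
v -4.088 -3.683 0.56
v -4.383 -3.872 0.755
v -4.538 -4.082 1.058
v -4.524 -4.271 1.411
v -4.342 -4.401 1.744
v -4.029 -4.448 1.989
v -3.647 -4.401 2.1
v -3.271 -4.27 2.053
v -2.977 -4.082 1.859
v -2.821 -3.872 1.555
v -2.835 -3.683 1.202
v -3.017 -3.553 0.87
f 2 4 1
f 5 2 1
f 1 4 3
f 3 5 1
f 2 8 4
f 6 2 5
f 6 8 2
f 4 8 3
f 7 5 3
f 3 8 7
f 7 6 5
f 8 6 7
f 10 9 12
f 10 12 11
f 12 9 13
f 12 13 11
f 13 9 14
f 13 14 11
f 14 9 15
f 14 15 11
f 15 9 16
f 15 16 11
f 16 9 17
f 16 17 11
f 17 9 18
f 17 18 11
f 18 9 19
f 18 19 11
f 19 9 20
f 19 20 11
f 20 9 21
f 20 21 11
f 21 9 22
f 21 22 11
f 22 9 23
f 22 23 11
f 23 9 10
f 23 10 11
f 25 24 27
f 25 27 26
f 27 24 28
f 27 28 26
f 28 24 29
f 28 29 26
f 29 24 30
f 29 30 26
f 30 24 31
f 30 31 26
f 31 24 32
f 31 32 26
f 32 24 33
f 32 33 26
f 33 24 34
f 33 34 26
f 34 24 35
f 34 35 26
f 35 24 36
f 35 36 26
f 36 24 37
f 36 37 26
f 37 24 38
f 37 38 26
f 38 24 39
f 38 39 26
f 39 24 25
f 39 25 26



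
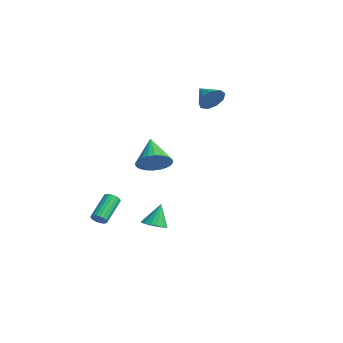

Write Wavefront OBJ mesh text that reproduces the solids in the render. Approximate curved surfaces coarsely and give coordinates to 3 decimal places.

v -2.232 3.717 2.968
v -1.966 4.111 3.72
v -3.428 3.523 3.492
v -2.2 4.525 3.34
v -2.448 4.56 2.785
v -2.596 4.201 2.316
v -2.573 3.615 2.152
v -2.39 3.077 2.37
v -2.134 2.838 2.868
v -1.923 3.01 3.412
v -1.857 3.513 3.749
v 1.035 -1.452 -4.549
v 1.564 -0.92 -4.671
v 0.825 -0.928 -3.171
v 1.225 -0.755 -4.785
v 0.836 -0.778 -4.837
v 0.5 -0.981 -4.811
v 0.307 -1.31 -4.715
v 0.31 -1.678 -4.574
v 0.507 -1.985 -4.427
v 0.845 -2.149 -4.313
v 1.235 -2.127 -4.262
v 1.571 -1.924 -4.288
v 1.763 -1.595 -4.384
v 1.761 -1.227 -4.524
v 4.301 -2.981 1.572
v 4.806 -2.185 1.876
v 2.879 -2.519 2.728
v 4.61 -2.04 1.577
v 4.367 -2.038 1.276
v 4.114 -2.18 1.021
v 3.889 -2.443 0.85
v 3.727 -2.789 0.789
v 3.653 -3.163 0.847
v 3.677 -3.51 1.015
v 3.796 -3.776 1.268
v 3.992 -3.921 1.568
v 4.235 -3.923 1.868
v 4.489 -3.782 2.123
v 4.713 -3.518 2.294
v 4.875 -3.173 2.355
v 4.95 -2.799 2.298
v 4.926 -2.452 2.129
v -0.216 -4.17 -4.12
v -0.042 -4.397 -3.71
v -0.931 -3.197 -2.669
v -1.104 -2.97 -3.08
v 0.114 -4.245 -3.752
v -0.774 -3.045 -2.712
v 0.205 -4.078 -3.867
v -0.683 -2.878 -2.827
v 0.213 -3.929 -4.032
v -0.675 -2.729 -2.992
v 0.136 -3.828 -4.215
v -0.752 -2.627 -3.174
v -0.011 -3.794 -4.379
v -0.899 -2.594 -3.338
v -0.198 -3.835 -4.491
v -1.087 -2.635 -3.451
v -0.389 -3.943 -4.531
v -1.278 -2.743 -3.49
v -0.546 -4.095 -4.488
v -1.434 -2.895 -3.448
v -0.637 -4.262 -4.373
v -1.525 -3.062 -3.333
v -0.645 -4.411 -4.208
v -1.533 -3.211 -3.168
v -0.568 -4.513 -4.026
v -1.456 -3.312 -2.985
v -0.421 -4.546 -3.862
v -1.309 -3.346 -2.821
v -0.233 -4.505 -3.749
v -1.122 -3.305 -2.709
f 2 1 4
f 2 4 3
f 4 1 5
f 4 5 3
f 5 1 6
f 5 6 3
f 6 1 7
f 6 7 3
f 7 1 8
f 7 8 3
f 8 1 9
f 8 9 3
f 9 1 10
f 9 10 3
f 10 1 11
f 10 11 3
f 11 1 2
f 11 2 3
f 13 12 15
f 13 15 14
f 15 12 16
f 15 16 14
f 16 12 17
f 16 17 14
f 17 12 18
f 17 18 14
f 18 12 19
f 18 19 14
f 19 12 20
f 19 20 14
f 20 12 21
f 20 21 14
f 21 12 22
f 21 22 14
f 22 12 23
f 22 23 14
f 23 12 24
f 23 24 14
f 24 12 25
f 24 25 14
f 25 12 13
f 25 13 14
f 27 26 29
f 27 29 28
f 29 26 30
f 29 30 28
f 30 26 31
f 30 31 28
f 31 26 32
f 31 32 28
f 32 26 33
f 32 33 28
f 33 26 34
f 33 34 28
f 34 26 35
f 34 35 28
f 35 26 36
f 35 36 28
f 36 26 37
f 36 37 28
f 37 26 38
f 37 38 28
f 38 26 39
f 38 39 28
f 39 26 40
f 39 40 28
f 40 26 41
f 40 41 28
f 41 26 42
f 41 42 28
f 42 26 43
f 42 43 28
f 43 26 27
f 43 27 28
f 45 44 48
f 45 48 46
f 46 48 49
f 46 49 47
f 48 44 50
f 48 50 49
f 49 50 51
f 49 51 47
f 50 44 52
f 50 52 51
f 51 52 53
f 51 53 47
f 52 44 54
f 52 54 53
f 53 54 55
f 53 55 47
f 54 44 56
f 54 56 55
f 55 56 57
f 55 57 47
f 56 44 58
f 56 58 57
f 57 58 59
f 57 59 47
f 58 44 60
f 58 60 59
f 59 60 61
f 59 61 47
f 60 44 62
f 60 62 61
f 61 62 63
f 61 63 47
f 62 44 64
f 62 64 63
f 63 64 65
f 63 65 47
f 64 44 66
f 64 66 65
f 65 66 67
f 65 67 47
f 66 44 68
f 66 68 67
f 67 68 69
f 67 69 47
f 68 44 70
f 68 70 69
f 69 70 71
f 69 71 47
f 70 44 72
f 70 72 71
f 71 72 73
f 71 73 47
f 72 44 45
f 72 45 73
f 73 45 46
f 73 46 47



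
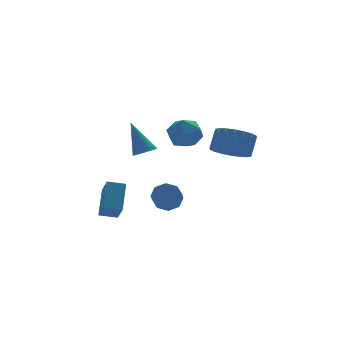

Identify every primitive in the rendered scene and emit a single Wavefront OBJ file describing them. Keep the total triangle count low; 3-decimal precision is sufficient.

v 3.179 -1.14 0.895
v 3.954 -1.891 0.842
v 4.475 -1.431 1.952
v 3.701 -0.68 2.005
v 4.145 -1.522 0.6
v 4.667 -1.063 1.71
v 4.145 -1.078 0.416
v 4.667 -0.619 1.527
v 3.954 -0.646 0.327
v 4.476 -0.187 1.438
v 3.61 -0.312 0.35
v 4.131 0.147 1.461
v 3.18 -0.142 0.482
v 3.701 0.318 1.592
v 2.75 -0.169 0.695
v 3.271 0.29 1.806
v 2.405 -0.389 0.948
v 2.926 0.071 2.058
v 2.213 -0.757 1.19
v 2.735 -0.298 2.3
v 2.213 -1.201 1.373
v 2.735 -0.742 2.484
v 2.404 -1.633 1.462
v 2.926 -1.174 2.573
v 2.749 -1.967 1.439
v 3.27 -1.508 2.55
v 3.179 -2.138 1.308
v 3.7 -1.678 2.418
v 3.609 -2.11 1.094
v 4.13 -1.651 2.205
v -3.268 -0.234 -2.242
v -2.633 0.899 -0.968
v -3.162 0.73 -3.152
v -2.526 1.863 -1.878
v -2.354 -0.523 -2.442
v -1.718 0.61 -1.168
v -2.247 0.441 -3.352
v -1.612 1.574 -2.078
v 0.39 3.281 -0.111
v 0.791 3.813 -0.249
v -0.07 4.119 1.771
v 0.558 3.898 -0.344
v 0.3 3.889 -0.403
v 0.055 3.787 -0.418
v -0.138 3.608 -0.386
v -0.252 3.38 -0.312
v -0.267 3.137 -0.207
v -0.182 2.915 -0.088
v -0.01 2.75 0.028
v 0.223 2.665 0.123
v 0.481 2.674 0.182
v 0.726 2.776 0.197
v 0.919 2.954 0.165
v 1.032 3.183 0.091
v 1.048 3.426 -0.014
v 0.963 3.648 -0.133
v 0.958 0.668 2.732
v 1.865 0.141 2.804
v 0.435 -0.401 1.516
v 1.342 -0.928 1.588
v 0.647 -0.967 2.376
v 0.97 -0.307 3.128
v 1.33 0.047 1.192
v 1.653 0.707 1.944
v 2.095 -0.243 1.853
v 1.673 -0.869 2.584
v 0.627 0.609 1.736
v 0.205 -0.017 2.467
v -0.698 -2.312 -1.314
v -0.133 -2.283 -0.806
v -0.817 -3.779 0.041
v -1.382 -3.808 -0.466
v -0.598 -1.976 -0.64
v -1.282 -3.472 0.208
v -1.122 -1.866 -0.868
v -1.805 -3.362 -0.02
v -1.398 -2.017 -1.357
v -2.081 -3.513 -0.51
v -1.263 -2.341 -1.821
v -1.947 -3.837 -0.974
v -0.798 -2.648 -1.988
v -1.482 -4.144 -1.14
v -0.275 -2.758 -1.76
v -0.958 -4.254 -0.912
v 0.001 -2.607 -1.27
v -0.682 -4.103 -0.423
f 2 1 5
f 2 5 3
f 3 5 6
f 3 6 4
f 5 1 7
f 5 7 6
f 6 7 8
f 6 8 4
f 7 1 9
f 7 9 8
f 8 9 10
f 8 10 4
f 9 1 11
f 9 11 10
f 10 11 12
f 10 12 4
f 11 1 13
f 11 13 12
f 12 13 14
f 12 14 4
f 13 1 15
f 13 15 14
f 14 15 16
f 14 16 4
f 15 1 17
f 15 17 16
f 16 17 18
f 16 18 4
f 17 1 19
f 17 19 18
f 18 19 20
f 18 20 4
f 19 1 21
f 19 21 20
f 20 21 22
f 20 22 4
f 21 1 23
f 21 23 22
f 22 23 24
f 22 24 4
f 23 1 25
f 23 25 24
f 24 25 26
f 24 26 4
f 25 1 27
f 25 27 26
f 26 27 28
f 26 28 4
f 27 1 29
f 27 29 28
f 28 29 30
f 28 30 4
f 29 1 2
f 29 2 30
f 30 2 3
f 30 3 4
f 32 34 31
f 35 32 31
f 31 34 33
f 33 35 31
f 32 38 34
f 36 32 35
f 36 38 32
f 34 38 33
f 37 35 33
f 33 38 37
f 37 36 35
f 38 36 37
f 40 39 42
f 40 42 41
f 42 39 43
f 42 43 41
f 43 39 44
f 43 44 41
f 44 39 45
f 44 45 41
f 45 39 46
f 45 46 41
f 46 39 47
f 46 47 41
f 47 39 48
f 47 48 41
f 48 39 49
f 48 49 41
f 49 39 50
f 49 50 41
f 50 39 51
f 50 51 41
f 51 39 52
f 51 52 41
f 52 39 53
f 52 53 41
f 53 39 54
f 53 54 41
f 54 39 55
f 54 55 41
f 55 39 56
f 55 56 41
f 56 39 40
f 56 40 41
f 57 68 62
f 57 62 58
f 57 58 64
f 57 64 67
f 57 67 68
f 58 62 66
f 62 68 61
f 68 67 59
f 67 64 63
f 64 58 65
f 60 66 61
f 60 61 59
f 60 59 63
f 60 63 65
f 60 65 66
f 61 66 62
f 59 61 68
f 63 59 67
f 65 63 64
f 66 65 58
f 70 69 73
f 70 73 71
f 71 73 74
f 71 74 72
f 73 69 75
f 73 75 74
f 74 75 76
f 74 76 72
f 75 69 77
f 75 77 76
f 76 77 78
f 76 78 72
f 77 69 79
f 77 79 78
f 78 79 80
f 78 80 72
f 79 69 81
f 79 81 80
f 80 81 82
f 80 82 72
f 81 69 83
f 81 83 82
f 82 83 84
f 82 84 72
f 83 69 85
f 83 85 84
f 84 85 86
f 84 86 72
f 85 69 70
f 85 70 86
f 86 70 71
f 86 71 72



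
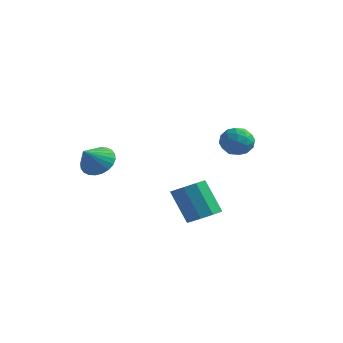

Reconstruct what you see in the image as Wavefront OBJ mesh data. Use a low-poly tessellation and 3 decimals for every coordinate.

v -2.069 -1.614 0.411
v -1.368 -1.203 0.904
v -2.111 -2.666 1.349
v -1.666 -1.05 1.062
v -2.026 -0.983 1.121
v -2.393 -1.012 1.072
v -2.71 -1.133 0.922
v -2.929 -1.327 0.695
v -3.018 -1.564 0.424
v -2.962 -1.809 0.152
v -2.77 -2.025 -0.081
v -2.471 -2.177 -0.239
v -2.112 -2.244 -0.298
v -1.745 -2.215 -0.249
v -1.428 -2.095 -0.1
v -1.209 -1.901 0.128
v -1.12 -1.663 0.398
v -1.176 -1.418 0.671
v 2.039 3.199 1.408
v 2.71 3.524 1.919
v 2.93 2.156 0.901
v 3.601 2.481 1.412
v 2.892 2.077 1.801
v 2.341 2.722 2.114
v 3.299 2.958 0.706
v 2.748 3.603 1.019
v 3.489 3.375 1.485
v 3.237 2.831 2.162
v 2.403 2.849 0.658
v 2.151 2.305 1.335
v 2.296 3.453 1.708
v 3.344 2.227 1.112
v 2.927 1.99 1.34
v 3.322 2.181 1.641
v 2.079 2.982 1.823
v 2.473 3.173 2.123
v 2.581 2.322 2.054
v 3.167 2.507 0.697
v 3.561 2.698 0.997
v 2.318 3.499 1.179
v 2.713 3.69 1.48
v 3.059 3.358 0.766
v 3.148 3.557 1.754
v 3.673 2.944 1.455
v 3.495 3.224 1.04
v 3.171 3.603 1.225
v 3 3.237 2.151
v 3.525 2.624 1.853
v 3.107 2.386 2.082
v 2.783 2.765 2.266
v 3.458 3.149 1.896
v 2.115 3.056 0.967
v 2.64 2.443 0.669
v 2.857 2.915 0.554
v 2.533 3.294 0.738
v 1.967 2.736 1.365
v 2.492 2.123 1.066
v 2.469 2.077 1.595
v 2.145 2.456 1.78
v 2.182 2.531 0.924
v 4.138 -1.794 -1.748
v 4.876 -1.564 -1.327
v 3.879 -1.475 0.37
v 3.142 -1.706 -0.052
v 4.588 -1.072 -1.522
v 3.591 -0.984 0.175
v 4.089 -0.919 -1.823
v 3.093 -0.83 -0.126
v 3.614 -1.175 -2.089
v 2.617 -1.086 -0.392
v 3.384 -1.721 -2.195
v 2.387 -1.632 -0.498
v 3.507 -2.301 -2.093
v 2.51 -2.213 -0.396
v 3.925 -2.644 -1.829
v 2.929 -2.556 -0.132
v 4.443 -2.59 -1.528
v 3.447 -2.501 0.169
v 4.819 -2.163 -1.33
v 3.822 -2.075 0.367
f 2 1 4
f 2 4 3
f 4 1 5
f 4 5 3
f 5 1 6
f 5 6 3
f 6 1 7
f 6 7 3
f 7 1 8
f 7 8 3
f 8 1 9
f 8 9 3
f 9 1 10
f 9 10 3
f 10 1 11
f 10 11 3
f 11 1 12
f 11 12 3
f 12 1 13
f 12 13 3
f 13 1 14
f 13 14 3
f 14 1 15
f 14 15 3
f 15 1 16
f 15 16 3
f 16 1 17
f 16 17 3
f 17 1 18
f 17 18 3
f 18 1 2
f 18 2 3
f 19 56 35
f 56 30 59
f 35 59 24
f 56 59 35
f 19 35 31
f 35 24 36
f 31 36 20
f 35 36 31
f 19 31 40
f 31 20 41
f 40 41 26
f 31 41 40
f 19 40 52
f 40 26 55
f 52 55 29
f 40 55 52
f 19 52 56
f 52 29 60
f 56 60 30
f 52 60 56
f 20 36 47
f 36 24 50
f 47 50 28
f 36 50 47
f 24 59 37
f 59 30 58
f 37 58 23
f 59 58 37
f 30 60 57
f 60 29 53
f 57 53 21
f 60 53 57
f 29 55 54
f 55 26 42
f 54 42 25
f 55 42 54
f 26 41 46
f 41 20 43
f 46 43 27
f 41 43 46
f 22 48 34
f 48 28 49
f 34 49 23
f 48 49 34
f 22 34 32
f 34 23 33
f 32 33 21
f 34 33 32
f 22 32 39
f 32 21 38
f 39 38 25
f 32 38 39
f 22 39 44
f 39 25 45
f 44 45 27
f 39 45 44
f 22 44 48
f 44 27 51
f 48 51 28
f 44 51 48
f 23 49 37
f 49 28 50
f 37 50 24
f 49 50 37
f 21 33 57
f 33 23 58
f 57 58 30
f 33 58 57
f 25 38 54
f 38 21 53
f 54 53 29
f 38 53 54
f 27 45 46
f 45 25 42
f 46 42 26
f 45 42 46
f 28 51 47
f 51 27 43
f 47 43 20
f 51 43 47
f 62 61 65
f 62 65 63
f 63 65 66
f 63 66 64
f 65 61 67
f 65 67 66
f 66 67 68
f 66 68 64
f 67 61 69
f 67 69 68
f 68 69 70
f 68 70 64
f 69 61 71
f 69 71 70
f 70 71 72
f 70 72 64
f 71 61 73
f 71 73 72
f 72 73 74
f 72 74 64
f 73 61 75
f 73 75 74
f 74 75 76
f 74 76 64
f 75 61 77
f 75 77 76
f 76 77 78
f 76 78 64
f 77 61 79
f 77 79 78
f 78 79 80
f 78 80 64
f 79 61 62
f 79 62 80
f 80 62 63
f 80 63 64



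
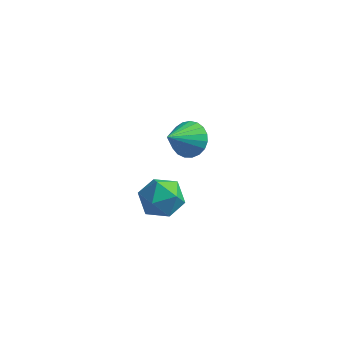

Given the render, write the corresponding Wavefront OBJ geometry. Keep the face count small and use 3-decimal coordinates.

v 0.369 3.401 -2.764
v 1.184 3.24 -2.505
v -0.229 2.259 -1.596
v 1.088 3.513 -2.287
v 0.868 3.766 -2.152
v 0.562 3.956 -2.123
v 0.222 4.051 -2.205
v -0.092 4.033 -2.383
v -0.327 3.905 -2.628
v -0.441 3.691 -2.896
v -0.415 3.426 -3.141
v -0.253 3.157 -3.321
v 0.016 2.93 -3.405
v 0.346 2.785 -3.378
v 0.68 2.746 -3.245
v 0.96 2.82 -3.029
v 1.139 2.995 -2.767
v 0.038 -1.427 -1.727
v 0.845 -0.891 -1.597
v 0.575 -2.489 -0.683
v 1.382 -1.953 -0.553
v 0.52 -1.623 -0.232
v 0.188 -0.967 -0.877
v 1.232 -2.413 -1.403
v 0.9 -1.757 -2.048
v 1.584 -1.501 -1.397
v 1.143 -1.012 -0.673
v 0.277 -2.368 -1.607
v -0.164 -1.879 -0.883
f 2 1 4
f 2 4 3
f 4 1 5
f 4 5 3
f 5 1 6
f 5 6 3
f 6 1 7
f 6 7 3
f 7 1 8
f 7 8 3
f 8 1 9
f 8 9 3
f 9 1 10
f 9 10 3
f 10 1 11
f 10 11 3
f 11 1 12
f 11 12 3
f 12 1 13
f 12 13 3
f 13 1 14
f 13 14 3
f 14 1 15
f 14 15 3
f 15 1 16
f 15 16 3
f 16 1 17
f 16 17 3
f 17 1 2
f 17 2 3
f 18 29 23
f 18 23 19
f 18 19 25
f 18 25 28
f 18 28 29
f 19 23 27
f 23 29 22
f 29 28 20
f 28 25 24
f 25 19 26
f 21 27 22
f 21 22 20
f 21 20 24
f 21 24 26
f 21 26 27
f 22 27 23
f 20 22 29
f 24 20 28
f 26 24 25
f 27 26 19



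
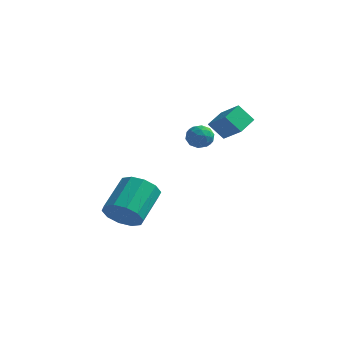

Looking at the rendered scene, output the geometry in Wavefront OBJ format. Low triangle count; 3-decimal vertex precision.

v 3.438 -0.052 2.93
v 2.762 -0.327 3.793
v 3.511 1.071 3.345
v 2.835 0.797 4.208
v 4.525 -0.397 3.672
v 3.849 -0.671 4.535
v 4.598 0.727 4.087
v 3.922 0.452 4.95
v -0.498 -2.548 -1.912
v 0.467 -2.761 -1.528
v 0.382 -1.005 -0.344
v -0.582 -0.792 -0.728
v 0.54 -2.394 -2.066
v 0.455 -0.638 -0.882
v 0.216 -2.087 -2.545
v 0.132 -0.33 -1.361
v -0.38 -1.955 -2.783
v -0.465 -0.199 -1.599
v -1.021 -2.05 -2.688
v -1.106 -0.294 -1.504
v -1.462 -2.335 -2.296
v -1.547 -0.579 -1.112
v -1.535 -2.702 -1.758
v -1.62 -0.946 -0.574
v -1.212 -3.01 -1.279
v -1.296 -1.253 -0.095
v -0.615 -3.141 -1.041
v -0.7 -1.385 0.143
v 0.026 -3.046 -1.136
v -0.059 -1.29 0.048
v 2.692 -1.065 3.805
v 3.355 -0.968 3.588
v 2.665 -2.072 3.272
v 3.328 -1.975 3.055
v 3.194 -2.086 3.737
v 3.21 -1.464 4.067
v 2.81 -1.576 2.793
v 2.826 -0.954 3.123
v 3.428 -1.284 2.963
v 3.665 -1.599 3.546
v 2.355 -1.441 3.314
v 2.592 -1.756 3.897
v 3.025 -0.928 3.743
v 2.995 -2.112 3.117
v 2.915 -2.177 3.518
v 3.305 -2.12 3.39
v 2.94 -1.22 4.025
v 3.33 -1.162 3.897
v 3.236 -1.82 3.985
v 2.69 -1.878 2.963
v 3.08 -1.82 2.835
v 2.715 -0.92 3.47
v 3.105 -0.863 3.342
v 2.784 -1.22 2.875
v 3.458 -1.056 3.248
v 3.443 -1.648 2.935
v 3.138 -1.414 2.781
v 3.148 -1.048 2.975
v 3.598 -1.242 3.591
v 3.582 -1.834 3.278
v 3.503 -1.899 3.679
v 3.513 -1.533 3.873
v 3.641 -1.427 3.224
v 2.438 -1.206 3.582
v 2.422 -1.798 3.269
v 2.507 -1.507 2.987
v 2.517 -1.141 3.181
v 2.577 -1.392 3.925
v 2.562 -1.984 3.612
v 2.872 -1.992 3.885
v 2.882 -1.626 4.079
v 2.379 -1.613 3.636
f 2 4 1
f 5 2 1
f 1 4 3
f 3 5 1
f 2 8 4
f 6 2 5
f 6 8 2
f 4 8 3
f 7 5 3
f 3 8 7
f 7 6 5
f 8 6 7
f 10 9 13
f 10 13 11
f 11 13 14
f 11 14 12
f 13 9 15
f 13 15 14
f 14 15 16
f 14 16 12
f 15 9 17
f 15 17 16
f 16 17 18
f 16 18 12
f 17 9 19
f 17 19 18
f 18 19 20
f 18 20 12
f 19 9 21
f 19 21 20
f 20 21 22
f 20 22 12
f 21 9 23
f 21 23 22
f 22 23 24
f 22 24 12
f 23 9 25
f 23 25 24
f 24 25 26
f 24 26 12
f 25 9 27
f 25 27 26
f 26 27 28
f 26 28 12
f 27 9 29
f 27 29 28
f 28 29 30
f 28 30 12
f 29 9 10
f 29 10 30
f 30 10 11
f 30 11 12
f 31 68 47
f 68 42 71
f 47 71 36
f 68 71 47
f 31 47 43
f 47 36 48
f 43 48 32
f 47 48 43
f 31 43 52
f 43 32 53
f 52 53 38
f 43 53 52
f 31 52 64
f 52 38 67
f 64 67 41
f 52 67 64
f 31 64 68
f 64 41 72
f 68 72 42
f 64 72 68
f 32 48 59
f 48 36 62
f 59 62 40
f 48 62 59
f 36 71 49
f 71 42 70
f 49 70 35
f 71 70 49
f 42 72 69
f 72 41 65
f 69 65 33
f 72 65 69
f 41 67 66
f 67 38 54
f 66 54 37
f 67 54 66
f 38 53 58
f 53 32 55
f 58 55 39
f 53 55 58
f 34 60 46
f 60 40 61
f 46 61 35
f 60 61 46
f 34 46 44
f 46 35 45
f 44 45 33
f 46 45 44
f 34 44 51
f 44 33 50
f 51 50 37
f 44 50 51
f 34 51 56
f 51 37 57
f 56 57 39
f 51 57 56
f 34 56 60
f 56 39 63
f 60 63 40
f 56 63 60
f 35 61 49
f 61 40 62
f 49 62 36
f 61 62 49
f 33 45 69
f 45 35 70
f 69 70 42
f 45 70 69
f 37 50 66
f 50 33 65
f 66 65 41
f 50 65 66
f 39 57 58
f 57 37 54
f 58 54 38
f 57 54 58
f 40 63 59
f 63 39 55
f 59 55 32
f 63 55 59



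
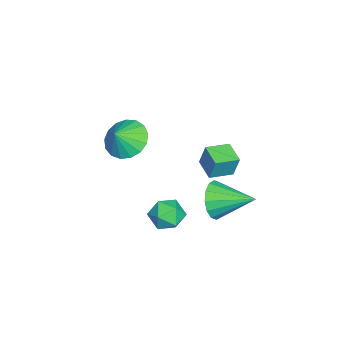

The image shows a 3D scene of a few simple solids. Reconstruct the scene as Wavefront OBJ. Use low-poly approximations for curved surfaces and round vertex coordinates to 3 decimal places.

v -1.686 1.924 -2.499
v -1.087 2.095 -3.281
v -1.414 3.696 -1.901
v -1.561 2.223 -3.444
v -2.069 2.271 -3.355
v -2.474 2.226 -3.036
v -2.668 2.099 -2.573
v -2.599 1.926 -2.09
v -2.285 1.752 -1.717
v -1.811 1.624 -1.553
v -1.303 1.577 -1.642
v -0.898 1.622 -1.962
v -0.704 1.748 -2.425
v -0.773 1.922 -2.907
v -0.935 0.387 -2.125
v -0.1 0.569 -1.951
v -0.54 -0.309 -3.289
v 0.295 -0.127 -3.115
v -0.146 -0.681 -2.605
v -0.39 -0.251 -1.886
v -0.25 0.511 -3.354
v -0.494 0.941 -2.635
v 0.324 0.646 -2.71
v 0.388 -0.091 -2.248
v -1.028 0.351 -2.992
v -0.964 -0.386 -2.53
v -0.847 1.379 0.607
v -0.731 1.658 1.675
v -1.506 2.258 0.449
v -1.39 2.537 1.517
v -0.01 1.963 0.363
v 0.106 2.242 1.431
v -0.669 2.842 0.205
v -0.553 3.121 1.273
v -3.546 -2.362 -0.69
v -2.934 -2.877 -1.401
v -2.914 -2.718 0.11
v -2.718 -2.414 -1.366
v -2.691 -1.939 -1.176
v -2.86 -1.561 -0.875
v -3.186 -1.367 -0.531
v -3.595 -1.4 -0.224
v -3.992 -1.654 -0.024
v -4.287 -2.07 0.024
v -4.412 -2.553 -0.092
v -4.339 -2.992 -0.345
v -4.084 -3.287 -0.677
v -3.705 -3.37 -1.012
v -3.291 -3.222 -1.274
f 2 1 4
f 2 4 3
f 4 1 5
f 4 5 3
f 5 1 6
f 5 6 3
f 6 1 7
f 6 7 3
f 7 1 8
f 7 8 3
f 8 1 9
f 8 9 3
f 9 1 10
f 9 10 3
f 10 1 11
f 10 11 3
f 11 1 12
f 11 12 3
f 12 1 13
f 12 13 3
f 13 1 14
f 13 14 3
f 14 1 2
f 14 2 3
f 15 26 20
f 15 20 16
f 15 16 22
f 15 22 25
f 15 25 26
f 16 20 24
f 20 26 19
f 26 25 17
f 25 22 21
f 22 16 23
f 18 24 19
f 18 19 17
f 18 17 21
f 18 21 23
f 18 23 24
f 19 24 20
f 17 19 26
f 21 17 25
f 23 21 22
f 24 23 16
f 28 30 27
f 31 28 27
f 27 30 29
f 29 31 27
f 28 34 30
f 32 28 31
f 32 34 28
f 30 34 29
f 33 31 29
f 29 34 33
f 33 32 31
f 34 32 33
f 36 35 38
f 36 38 37
f 38 35 39
f 38 39 37
f 39 35 40
f 39 40 37
f 40 35 41
f 40 41 37
f 41 35 42
f 41 42 37
f 42 35 43
f 42 43 37
f 43 35 44
f 43 44 37
f 44 35 45
f 44 45 37
f 45 35 46
f 45 46 37
f 46 35 47
f 46 47 37
f 47 35 48
f 47 48 37
f 48 35 49
f 48 49 37
f 49 35 36
f 49 36 37



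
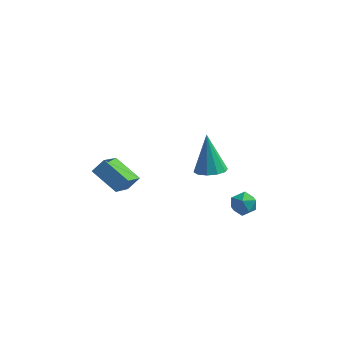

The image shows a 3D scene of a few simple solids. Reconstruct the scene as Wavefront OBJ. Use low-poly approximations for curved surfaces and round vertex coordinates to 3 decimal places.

v 2.241 1.463 0.891
v 2.697 2.052 0.738
v 1.879 2.217 2.709
v 2.261 2.167 0.604
v 1.818 2.013 0.58
v 1.537 1.649 0.674
v 1.524 1.214 0.852
v 1.785 0.875 1.045
v 2.221 0.76 1.179
v 2.664 0.914 1.203
v 2.945 1.278 1.109
v 2.958 1.713 0.931
v 3.201 1.465 -1.561
v 3.753 1.835 -1.76
v 3.767 1.105 -0.66
v 4.319 1.475 -0.859
v 3.747 1.798 -0.638
v 3.397 2.021 -1.194
v 4.123 0.919 -1.226
v 3.773 1.142 -1.782
v 4.323 1.498 -1.553
v 4.091 2.041 -1.189
v 3.429 0.899 -1.231
v 3.197 1.442 -0.867
v -1.923 0.678 -0.825
v -3.2 1.322 -0.176
v -1.758 2.139 -1.948
v -3.034 2.783 -1.299
v -1.446 1.057 -0.261
v -2.722 1.701 0.388
v -1.28 2.518 -1.384
v -2.557 3.162 -0.735
f 2 1 4
f 2 4 3
f 4 1 5
f 4 5 3
f 5 1 6
f 5 6 3
f 6 1 7
f 6 7 3
f 7 1 8
f 7 8 3
f 8 1 9
f 8 9 3
f 9 1 10
f 9 10 3
f 10 1 11
f 10 11 3
f 11 1 12
f 11 12 3
f 12 1 2
f 12 2 3
f 13 24 18
f 13 18 14
f 13 14 20
f 13 20 23
f 13 23 24
f 14 18 22
f 18 24 17
f 24 23 15
f 23 20 19
f 20 14 21
f 16 22 17
f 16 17 15
f 16 15 19
f 16 19 21
f 16 21 22
f 17 22 18
f 15 17 24
f 19 15 23
f 21 19 20
f 22 21 14
f 26 28 25
f 29 26 25
f 25 28 27
f 27 29 25
f 26 32 28
f 30 26 29
f 30 32 26
f 28 32 27
f 31 29 27
f 27 32 31
f 31 30 29
f 32 30 31



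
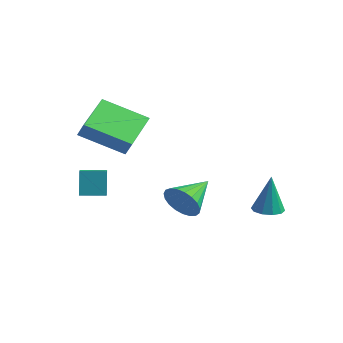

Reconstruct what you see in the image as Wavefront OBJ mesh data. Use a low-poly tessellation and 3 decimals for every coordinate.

v -0.842 1.405 -3.693
v -0.356 1.755 -4.418
v -1.078 3.115 -3.027
v -0.721 1.758 -4.556
v -1.108 1.701 -4.545
v -1.448 1.592 -4.387
v -1.684 1.451 -4.109
v -1.774 1.302 -3.759
v -1.703 1.171 -3.397
v -1.483 1.081 -3.087
v -1.153 1.046 -2.882
v -0.768 1.074 -2.817
v -0.396 1.159 -2.903
v -0.102 1.286 -3.126
v 0.065 1.434 -3.447
v 0.074 1.577 -3.811
v -0.074 1.691 -4.154
v 2.51 3.087 -3.498
v 3.017 3.553 -3.542
v 2.61 3.153 -1.642
v 2.645 3.762 -3.53
v 2.222 3.714 -3.505
v 1.909 3.426 -3.478
v 1.826 3.008 -3.458
v 2.003 2.62 -3.454
v 2.375 2.411 -3.466
v 2.797 2.459 -3.491
v 3.111 2.748 -3.518
v 3.194 3.165 -3.538
v -0.978 -1.509 -0.197
v -2.496 -2.734 0.753
v -1.886 0.21 0.569
v -3.404 -1.015 1.519
v -0.496 -1.565 0.501
v -2.014 -2.79 1.451
v -1.404 0.154 1.267
v -2.922 -1.071 2.217
v -2.24 -2.9 -2.504
v -2.536 -2.621 -1.322
v -3.12 -2.168 -2.897
v -3.416 -1.888 -1.715
v -1.524 -2.052 -2.525
v -1.82 -1.772 -1.343
v -2.404 -1.319 -2.918
v -2.7 -1.04 -1.736
f 2 1 4
f 2 4 3
f 4 1 5
f 4 5 3
f 5 1 6
f 5 6 3
f 6 1 7
f 6 7 3
f 7 1 8
f 7 8 3
f 8 1 9
f 8 9 3
f 9 1 10
f 9 10 3
f 10 1 11
f 10 11 3
f 11 1 12
f 11 12 3
f 12 1 13
f 12 13 3
f 13 1 14
f 13 14 3
f 14 1 15
f 14 15 3
f 15 1 16
f 15 16 3
f 16 1 17
f 16 17 3
f 17 1 2
f 17 2 3
f 19 18 21
f 19 21 20
f 21 18 22
f 21 22 20
f 22 18 23
f 22 23 20
f 23 18 24
f 23 24 20
f 24 18 25
f 24 25 20
f 25 18 26
f 25 26 20
f 26 18 27
f 26 27 20
f 27 18 28
f 27 28 20
f 28 18 29
f 28 29 20
f 29 18 19
f 29 19 20
f 31 33 30
f 34 31 30
f 30 33 32
f 32 34 30
f 31 37 33
f 35 31 34
f 35 37 31
f 33 37 32
f 36 34 32
f 32 37 36
f 36 35 34
f 37 35 36
f 39 41 38
f 42 39 38
f 38 41 40
f 40 42 38
f 39 45 41
f 43 39 42
f 43 45 39
f 41 45 40
f 44 42 40
f 40 45 44
f 44 43 42
f 45 43 44



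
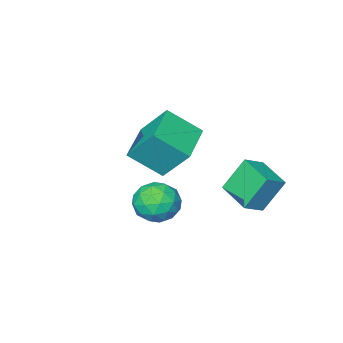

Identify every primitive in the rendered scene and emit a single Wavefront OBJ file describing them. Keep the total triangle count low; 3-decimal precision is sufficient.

v 0.647 2.512 -0.984
v 1.455 2.352 -1.451
v 1.105 1.568 0.131
v 1.913 1.408 -0.336
v 1.748 2.257 0.049
v 1.465 2.84 -0.64
v 1.095 1.08 -0.68
v 0.812 1.663 -1.369
v 1.731 1.467 -1.263
v 2.135 2.195 -0.813
v 0.425 1.725 -0.507
v 0.829 2.453 -0.057
v 1.011 2.515 -1.315
v 1.549 1.405 -0.005
v 1.453 1.904 0.221
v 1.927 1.81 -0.053
v 1.017 2.802 -0.839
v 1.492 2.708 -1.113
v 1.664 2.652 -0.232
v 1.068 1.212 -0.207
v 1.543 1.118 -0.481
v 0.633 2.11 -1.267
v 1.107 2.016 -1.541
v 0.896 1.268 -1.088
v 1.648 1.901 -1.479
v 1.917 1.346 -0.824
v 1.436 1.153 -1.026
v 1.27 1.496 -1.431
v 1.885 2.329 -1.215
v 2.155 1.774 -0.559
v 2.058 2.273 -0.333
v 1.892 2.616 -0.738
v 2.048 1.808 -1.104
v 0.405 2.146 -0.761
v 0.675 1.591 -0.105
v 0.668 1.304 -0.582
v 0.502 1.647 -0.987
v 0.643 2.574 -0.496
v 0.912 2.019 0.159
v 1.29 2.424 0.111
v 1.124 2.767 -0.294
v 0.512 2.112 -0.216
v -2.349 -1.705 -1.038
v -2.792 -0.623 0.383
v -0.907 -0.625 -1.412
v -1.35 0.457 0.009
v -1.37 -2.657 -0.009
v -1.813 -1.575 1.412
v 0.072 -1.577 -0.383
v -0.371 -0.495 1.038
v -4.044 1.442 -0.823
v -3.151 1.439 -0.33
v -3.883 2.947 -1.106
v -2.99 2.945 -0.613
v -3.27 1.095 -2.227
v -2.377 1.093 -1.734
v -3.109 2.601 -2.51
v -2.216 2.598 -2.017
f 1 38 17
f 38 12 41
f 17 41 6
f 38 41 17
f 1 17 13
f 17 6 18
f 13 18 2
f 17 18 13
f 1 13 22
f 13 2 23
f 22 23 8
f 13 23 22
f 1 22 34
f 22 8 37
f 34 37 11
f 22 37 34
f 1 34 38
f 34 11 42
f 38 42 12
f 34 42 38
f 2 18 29
f 18 6 32
f 29 32 10
f 18 32 29
f 6 41 19
f 41 12 40
f 19 40 5
f 41 40 19
f 12 42 39
f 42 11 35
f 39 35 3
f 42 35 39
f 11 37 36
f 37 8 24
f 36 24 7
f 37 24 36
f 8 23 28
f 23 2 25
f 28 25 9
f 23 25 28
f 4 30 16
f 30 10 31
f 16 31 5
f 30 31 16
f 4 16 14
f 16 5 15
f 14 15 3
f 16 15 14
f 4 14 21
f 14 3 20
f 21 20 7
f 14 20 21
f 4 21 26
f 21 7 27
f 26 27 9
f 21 27 26
f 4 26 30
f 26 9 33
f 30 33 10
f 26 33 30
f 5 31 19
f 31 10 32
f 19 32 6
f 31 32 19
f 3 15 39
f 15 5 40
f 39 40 12
f 15 40 39
f 7 20 36
f 20 3 35
f 36 35 11
f 20 35 36
f 9 27 28
f 27 7 24
f 28 24 8
f 27 24 28
f 10 33 29
f 33 9 25
f 29 25 2
f 33 25 29
f 44 46 43
f 47 44 43
f 43 46 45
f 45 47 43
f 44 50 46
f 48 44 47
f 48 50 44
f 46 50 45
f 49 47 45
f 45 50 49
f 49 48 47
f 50 48 49
f 52 54 51
f 55 52 51
f 51 54 53
f 53 55 51
f 52 58 54
f 56 52 55
f 56 58 52
f 54 58 53
f 57 55 53
f 53 58 57
f 57 56 55
f 58 56 57

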